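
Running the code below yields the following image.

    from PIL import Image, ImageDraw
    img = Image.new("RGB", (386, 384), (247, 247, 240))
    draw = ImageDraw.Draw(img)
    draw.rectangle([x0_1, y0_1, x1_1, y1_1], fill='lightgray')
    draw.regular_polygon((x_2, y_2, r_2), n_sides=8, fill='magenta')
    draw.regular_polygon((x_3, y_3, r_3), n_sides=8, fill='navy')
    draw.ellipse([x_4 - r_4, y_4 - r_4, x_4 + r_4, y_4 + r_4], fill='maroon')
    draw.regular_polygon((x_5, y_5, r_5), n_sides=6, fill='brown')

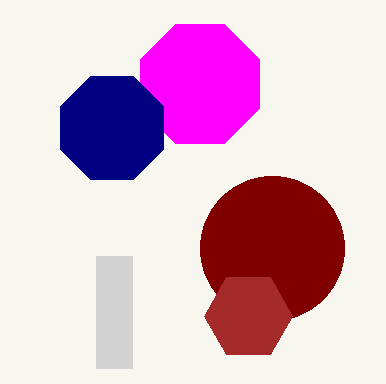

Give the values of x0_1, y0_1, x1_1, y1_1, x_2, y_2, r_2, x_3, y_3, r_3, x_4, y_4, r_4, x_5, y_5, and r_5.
x0_1 = 96; y0_1 = 256; x1_1 = 132; y1_1 = 368; x_2 = 200; y_2 = 84; r_2 = 64; x_3 = 112; y_3 = 128; r_3 = 56; x_4 = 272; y_4 = 248; r_4 = 72; x_5 = 248; y_5 = 316; r_5 = 44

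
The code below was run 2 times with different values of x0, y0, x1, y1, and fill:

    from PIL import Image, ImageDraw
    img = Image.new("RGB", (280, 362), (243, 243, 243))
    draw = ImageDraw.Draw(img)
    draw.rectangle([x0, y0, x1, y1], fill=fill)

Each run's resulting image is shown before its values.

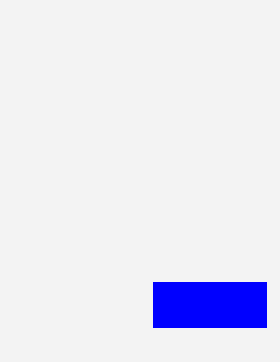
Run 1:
x0 = 153, y0 = 282, x1 = 266, y1 = 327, fill = 'blue'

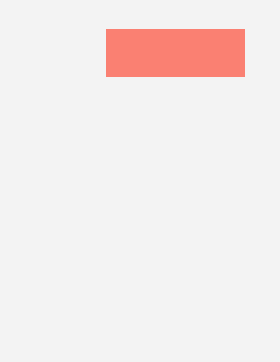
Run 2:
x0 = 106; y0 = 29; x1 = 244; y1 = 76; fill = 'salmon'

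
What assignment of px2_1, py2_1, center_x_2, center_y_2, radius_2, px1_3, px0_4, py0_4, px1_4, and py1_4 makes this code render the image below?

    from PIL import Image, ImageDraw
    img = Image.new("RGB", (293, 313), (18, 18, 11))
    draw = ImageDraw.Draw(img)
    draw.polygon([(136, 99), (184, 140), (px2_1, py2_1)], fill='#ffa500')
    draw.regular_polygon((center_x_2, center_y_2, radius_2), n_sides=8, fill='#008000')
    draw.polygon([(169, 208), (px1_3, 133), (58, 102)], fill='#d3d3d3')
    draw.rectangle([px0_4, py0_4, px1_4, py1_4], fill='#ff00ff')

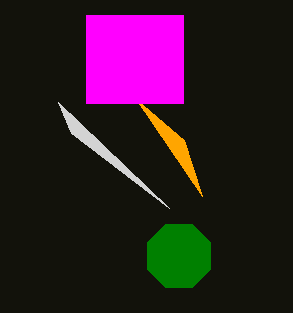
px2_1 = 202, py2_1 = 196, center_x_2 = 179, center_y_2 = 256, radius_2 = 34, px1_3 = 71, px0_4 = 86, py0_4 = 15, px1_4 = 183, py1_4 = 103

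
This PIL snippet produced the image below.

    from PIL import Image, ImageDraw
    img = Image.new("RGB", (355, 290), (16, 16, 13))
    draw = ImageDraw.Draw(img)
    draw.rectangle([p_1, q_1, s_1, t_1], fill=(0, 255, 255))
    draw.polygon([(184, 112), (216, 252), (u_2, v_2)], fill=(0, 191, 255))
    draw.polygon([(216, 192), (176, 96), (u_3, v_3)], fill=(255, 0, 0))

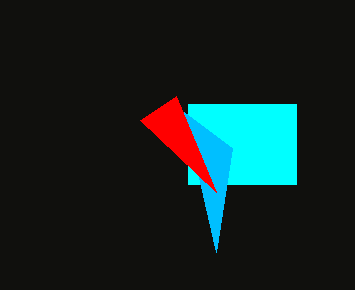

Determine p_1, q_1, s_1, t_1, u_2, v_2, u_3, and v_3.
p_1 = 188
q_1 = 104
s_1 = 296
t_1 = 184
u_2 = 232
v_2 = 148
u_3 = 140
v_3 = 120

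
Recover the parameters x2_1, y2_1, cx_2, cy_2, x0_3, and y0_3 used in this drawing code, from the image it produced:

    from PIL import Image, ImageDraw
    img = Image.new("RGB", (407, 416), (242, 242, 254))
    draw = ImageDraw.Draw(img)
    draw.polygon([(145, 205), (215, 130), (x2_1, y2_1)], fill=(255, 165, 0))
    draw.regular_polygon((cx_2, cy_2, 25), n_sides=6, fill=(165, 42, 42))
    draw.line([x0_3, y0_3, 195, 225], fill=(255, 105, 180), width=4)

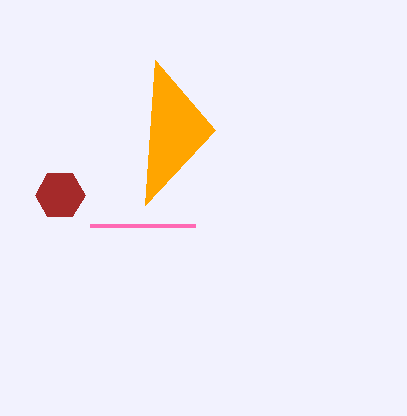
x2_1 = 155
y2_1 = 60
cx_2 = 60
cy_2 = 195
x0_3 = 90
y0_3 = 225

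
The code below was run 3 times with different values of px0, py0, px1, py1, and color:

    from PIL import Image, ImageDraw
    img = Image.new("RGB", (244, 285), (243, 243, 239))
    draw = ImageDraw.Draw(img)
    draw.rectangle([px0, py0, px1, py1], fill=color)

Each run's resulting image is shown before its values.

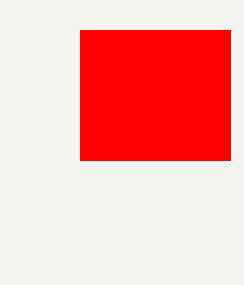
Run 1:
px0 = 80
py0 = 30
px1 = 230
py1 = 160
color = 'red'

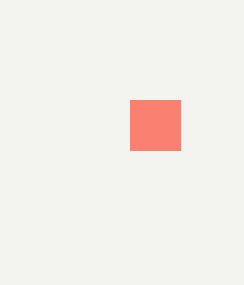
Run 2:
px0 = 130
py0 = 100
px1 = 180
py1 = 150
color = 'salmon'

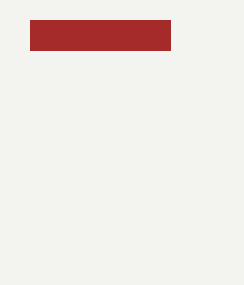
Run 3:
px0 = 30
py0 = 20
px1 = 170
py1 = 50
color = 'brown'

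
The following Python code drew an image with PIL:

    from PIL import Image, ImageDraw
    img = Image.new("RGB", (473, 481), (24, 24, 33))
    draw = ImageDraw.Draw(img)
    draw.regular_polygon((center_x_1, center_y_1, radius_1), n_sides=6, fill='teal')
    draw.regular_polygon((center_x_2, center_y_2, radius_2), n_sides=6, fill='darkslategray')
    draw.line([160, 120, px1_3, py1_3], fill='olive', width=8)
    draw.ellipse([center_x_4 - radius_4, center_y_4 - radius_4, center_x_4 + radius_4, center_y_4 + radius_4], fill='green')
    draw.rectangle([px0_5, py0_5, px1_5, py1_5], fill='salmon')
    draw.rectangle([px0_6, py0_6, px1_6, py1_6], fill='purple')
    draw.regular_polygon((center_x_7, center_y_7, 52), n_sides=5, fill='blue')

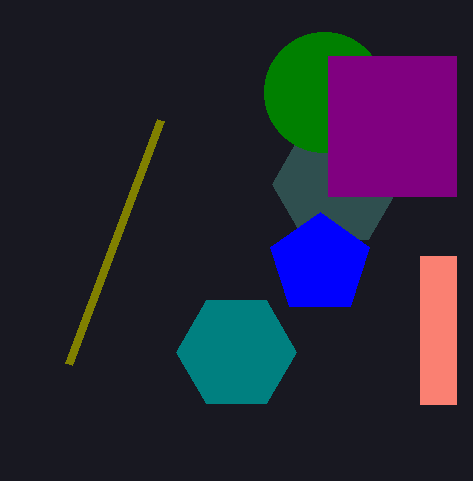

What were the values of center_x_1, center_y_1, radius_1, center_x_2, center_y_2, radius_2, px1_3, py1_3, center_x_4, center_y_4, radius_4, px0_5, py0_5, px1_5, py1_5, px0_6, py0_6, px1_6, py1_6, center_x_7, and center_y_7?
center_x_1 = 236, center_y_1 = 352, radius_1 = 60, center_x_2 = 336, center_y_2 = 184, radius_2 = 64, px1_3 = 68, py1_3 = 364, center_x_4 = 324, center_y_4 = 92, radius_4 = 60, px0_5 = 420, py0_5 = 256, px1_5 = 456, py1_5 = 404, px0_6 = 328, py0_6 = 56, px1_6 = 456, py1_6 = 196, center_x_7 = 320, center_y_7 = 264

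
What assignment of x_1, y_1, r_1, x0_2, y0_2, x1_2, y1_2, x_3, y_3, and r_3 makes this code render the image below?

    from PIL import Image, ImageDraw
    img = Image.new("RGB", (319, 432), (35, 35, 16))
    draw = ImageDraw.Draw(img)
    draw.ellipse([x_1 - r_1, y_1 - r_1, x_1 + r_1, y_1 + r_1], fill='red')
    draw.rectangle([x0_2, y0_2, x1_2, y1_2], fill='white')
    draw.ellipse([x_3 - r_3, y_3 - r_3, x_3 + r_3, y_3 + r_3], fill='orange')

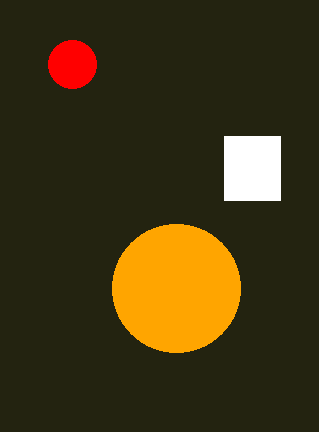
x_1 = 72, y_1 = 64, r_1 = 24, x0_2 = 224, y0_2 = 136, x1_2 = 280, y1_2 = 200, x_3 = 176, y_3 = 288, r_3 = 64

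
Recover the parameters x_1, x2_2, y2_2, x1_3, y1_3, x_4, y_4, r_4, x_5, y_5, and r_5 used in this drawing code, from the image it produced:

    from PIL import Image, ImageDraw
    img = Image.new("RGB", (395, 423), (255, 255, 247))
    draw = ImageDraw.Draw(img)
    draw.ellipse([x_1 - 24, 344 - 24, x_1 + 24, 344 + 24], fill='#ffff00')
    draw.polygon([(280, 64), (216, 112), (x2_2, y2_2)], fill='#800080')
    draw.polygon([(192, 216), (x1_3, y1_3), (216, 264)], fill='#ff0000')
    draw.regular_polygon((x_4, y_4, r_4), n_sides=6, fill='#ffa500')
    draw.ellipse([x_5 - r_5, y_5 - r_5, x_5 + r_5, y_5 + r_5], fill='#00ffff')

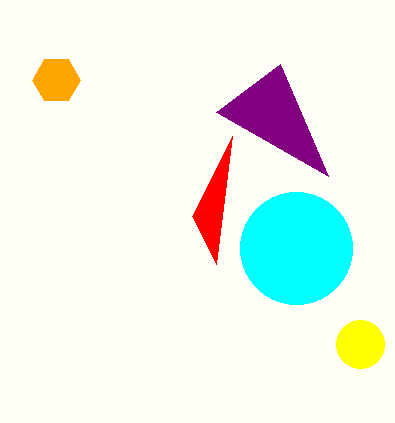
x_1 = 360
x2_2 = 328
y2_2 = 176
x1_3 = 232
y1_3 = 136
x_4 = 56
y_4 = 80
r_4 = 24
x_5 = 296
y_5 = 248
r_5 = 56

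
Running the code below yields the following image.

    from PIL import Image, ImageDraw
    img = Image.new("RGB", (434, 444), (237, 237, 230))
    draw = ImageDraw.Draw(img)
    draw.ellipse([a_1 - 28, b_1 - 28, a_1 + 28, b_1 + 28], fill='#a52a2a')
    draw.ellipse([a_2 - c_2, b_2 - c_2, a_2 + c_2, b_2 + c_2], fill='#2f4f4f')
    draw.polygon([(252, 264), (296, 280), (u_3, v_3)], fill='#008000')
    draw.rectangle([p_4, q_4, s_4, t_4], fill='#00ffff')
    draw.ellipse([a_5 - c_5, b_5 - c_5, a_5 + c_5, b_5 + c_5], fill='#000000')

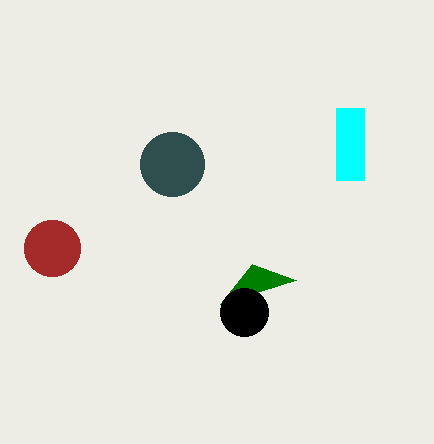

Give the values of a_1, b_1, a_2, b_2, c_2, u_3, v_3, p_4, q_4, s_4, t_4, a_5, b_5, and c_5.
a_1 = 52; b_1 = 248; a_2 = 172; b_2 = 164; c_2 = 32; u_3 = 220; v_3 = 304; p_4 = 336; q_4 = 108; s_4 = 364; t_4 = 180; a_5 = 244; b_5 = 312; c_5 = 24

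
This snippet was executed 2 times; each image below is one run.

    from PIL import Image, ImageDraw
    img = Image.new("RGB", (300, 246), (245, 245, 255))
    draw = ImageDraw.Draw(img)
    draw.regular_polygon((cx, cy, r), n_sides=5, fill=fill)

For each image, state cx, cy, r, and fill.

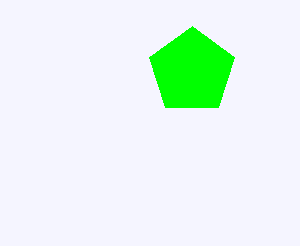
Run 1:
cx = 192
cy = 71
r = 45
fill = 'lime'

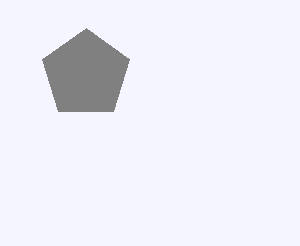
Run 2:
cx = 86
cy = 74
r = 46
fill = 'gray'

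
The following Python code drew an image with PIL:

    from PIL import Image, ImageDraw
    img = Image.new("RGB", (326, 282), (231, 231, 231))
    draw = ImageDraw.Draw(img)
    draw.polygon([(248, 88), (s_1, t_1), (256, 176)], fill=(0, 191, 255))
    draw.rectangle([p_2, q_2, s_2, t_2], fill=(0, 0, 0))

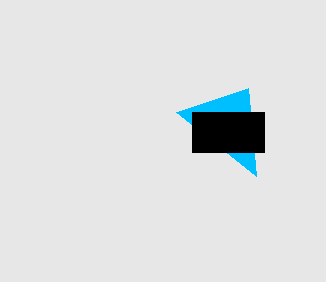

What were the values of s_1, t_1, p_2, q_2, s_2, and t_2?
s_1 = 176, t_1 = 112, p_2 = 192, q_2 = 112, s_2 = 264, t_2 = 152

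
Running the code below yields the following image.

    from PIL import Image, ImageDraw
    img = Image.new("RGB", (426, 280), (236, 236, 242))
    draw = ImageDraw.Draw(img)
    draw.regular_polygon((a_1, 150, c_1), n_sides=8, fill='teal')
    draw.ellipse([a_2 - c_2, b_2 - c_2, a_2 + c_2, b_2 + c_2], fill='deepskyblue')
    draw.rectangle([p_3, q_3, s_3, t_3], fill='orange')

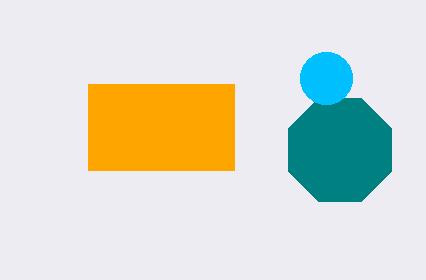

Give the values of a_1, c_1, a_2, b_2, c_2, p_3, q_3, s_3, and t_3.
a_1 = 340; c_1 = 56; a_2 = 326; b_2 = 78; c_2 = 26; p_3 = 88; q_3 = 84; s_3 = 234; t_3 = 170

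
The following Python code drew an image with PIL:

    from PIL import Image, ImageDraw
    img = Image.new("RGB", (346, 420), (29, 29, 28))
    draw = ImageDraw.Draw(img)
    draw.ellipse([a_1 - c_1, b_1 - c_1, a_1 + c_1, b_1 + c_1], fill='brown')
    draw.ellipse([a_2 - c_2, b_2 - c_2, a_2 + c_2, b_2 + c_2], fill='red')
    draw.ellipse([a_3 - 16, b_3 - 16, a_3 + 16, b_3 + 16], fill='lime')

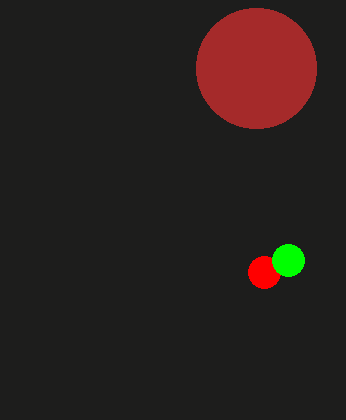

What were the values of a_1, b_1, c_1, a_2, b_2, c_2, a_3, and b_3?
a_1 = 256
b_1 = 68
c_1 = 60
a_2 = 264
b_2 = 272
c_2 = 16
a_3 = 288
b_3 = 260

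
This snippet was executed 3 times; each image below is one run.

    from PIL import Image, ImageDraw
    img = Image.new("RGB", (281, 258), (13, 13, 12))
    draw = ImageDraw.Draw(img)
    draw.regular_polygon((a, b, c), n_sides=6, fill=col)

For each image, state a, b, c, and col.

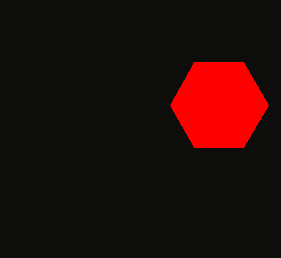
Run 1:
a = 219; b = 105; c = 49; col = 'red'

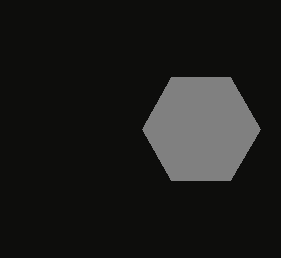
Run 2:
a = 201, b = 129, c = 59, col = 'gray'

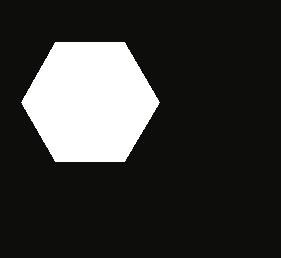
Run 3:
a = 90, b = 102, c = 69, col = 'white'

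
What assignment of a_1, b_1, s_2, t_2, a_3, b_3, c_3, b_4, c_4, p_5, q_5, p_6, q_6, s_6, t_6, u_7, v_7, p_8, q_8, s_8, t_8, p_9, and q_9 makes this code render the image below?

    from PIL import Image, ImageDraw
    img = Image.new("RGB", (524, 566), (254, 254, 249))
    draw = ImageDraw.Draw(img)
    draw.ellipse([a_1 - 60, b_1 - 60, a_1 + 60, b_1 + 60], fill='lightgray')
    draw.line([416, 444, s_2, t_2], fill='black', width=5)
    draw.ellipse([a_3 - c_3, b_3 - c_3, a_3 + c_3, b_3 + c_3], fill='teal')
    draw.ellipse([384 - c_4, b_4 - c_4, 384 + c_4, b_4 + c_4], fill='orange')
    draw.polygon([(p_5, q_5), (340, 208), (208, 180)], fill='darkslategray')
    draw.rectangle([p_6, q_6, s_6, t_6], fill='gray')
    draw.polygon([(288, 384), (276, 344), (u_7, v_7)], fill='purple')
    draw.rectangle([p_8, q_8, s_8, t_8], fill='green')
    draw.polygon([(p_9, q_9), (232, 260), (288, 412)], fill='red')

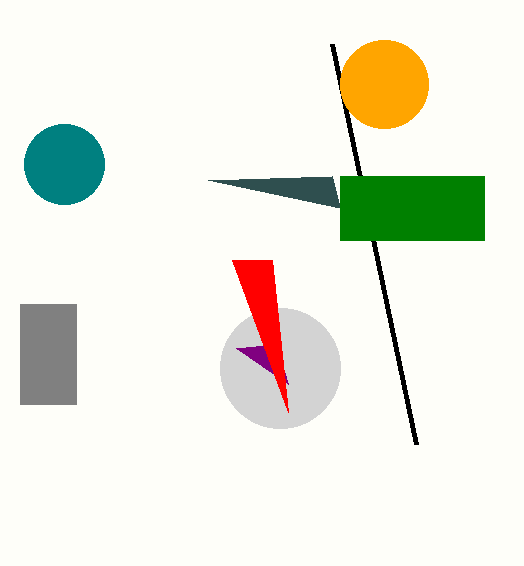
a_1 = 280
b_1 = 368
s_2 = 332
t_2 = 44
a_3 = 64
b_3 = 164
c_3 = 40
b_4 = 84
c_4 = 44
p_5 = 332
q_5 = 176
p_6 = 20
q_6 = 304
s_6 = 76
t_6 = 404
u_7 = 236
v_7 = 348
p_8 = 340
q_8 = 176
s_8 = 484
t_8 = 240
p_9 = 272
q_9 = 260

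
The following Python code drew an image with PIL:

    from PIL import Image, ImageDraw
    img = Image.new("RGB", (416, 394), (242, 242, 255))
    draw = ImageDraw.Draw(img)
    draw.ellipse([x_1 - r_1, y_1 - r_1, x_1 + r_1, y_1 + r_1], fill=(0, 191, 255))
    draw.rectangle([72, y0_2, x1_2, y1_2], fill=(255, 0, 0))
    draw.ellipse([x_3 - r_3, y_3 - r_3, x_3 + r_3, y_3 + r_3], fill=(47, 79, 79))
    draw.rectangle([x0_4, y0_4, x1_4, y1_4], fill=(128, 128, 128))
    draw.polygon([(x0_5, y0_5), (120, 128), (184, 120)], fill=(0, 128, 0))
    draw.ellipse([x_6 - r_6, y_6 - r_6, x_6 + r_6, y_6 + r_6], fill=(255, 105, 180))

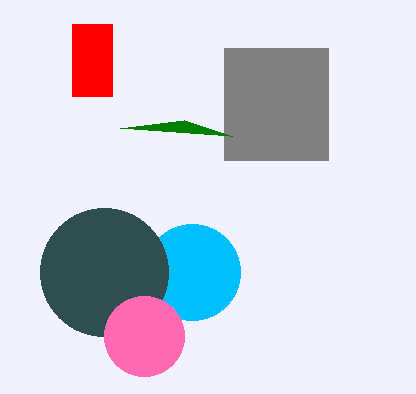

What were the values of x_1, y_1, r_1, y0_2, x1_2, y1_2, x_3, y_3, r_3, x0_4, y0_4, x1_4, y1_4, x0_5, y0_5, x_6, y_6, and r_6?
x_1 = 192, y_1 = 272, r_1 = 48, y0_2 = 24, x1_2 = 112, y1_2 = 96, x_3 = 104, y_3 = 272, r_3 = 64, x0_4 = 224, y0_4 = 48, x1_4 = 328, y1_4 = 160, x0_5 = 232, y0_5 = 136, x_6 = 144, y_6 = 336, r_6 = 40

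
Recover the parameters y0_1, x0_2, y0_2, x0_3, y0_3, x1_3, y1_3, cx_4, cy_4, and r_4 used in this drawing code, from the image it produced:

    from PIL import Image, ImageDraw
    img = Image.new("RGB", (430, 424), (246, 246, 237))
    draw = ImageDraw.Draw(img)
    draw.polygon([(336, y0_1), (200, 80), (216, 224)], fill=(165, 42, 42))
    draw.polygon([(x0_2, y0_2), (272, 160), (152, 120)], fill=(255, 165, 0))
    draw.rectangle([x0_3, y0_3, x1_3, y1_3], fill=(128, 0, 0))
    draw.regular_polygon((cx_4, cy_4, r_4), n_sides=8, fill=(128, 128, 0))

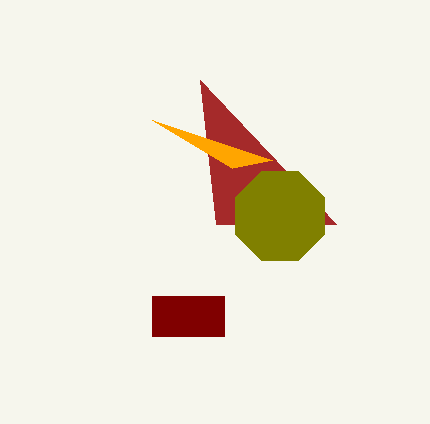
y0_1 = 224
x0_2 = 232
y0_2 = 168
x0_3 = 152
y0_3 = 296
x1_3 = 224
y1_3 = 336
cx_4 = 280
cy_4 = 216
r_4 = 48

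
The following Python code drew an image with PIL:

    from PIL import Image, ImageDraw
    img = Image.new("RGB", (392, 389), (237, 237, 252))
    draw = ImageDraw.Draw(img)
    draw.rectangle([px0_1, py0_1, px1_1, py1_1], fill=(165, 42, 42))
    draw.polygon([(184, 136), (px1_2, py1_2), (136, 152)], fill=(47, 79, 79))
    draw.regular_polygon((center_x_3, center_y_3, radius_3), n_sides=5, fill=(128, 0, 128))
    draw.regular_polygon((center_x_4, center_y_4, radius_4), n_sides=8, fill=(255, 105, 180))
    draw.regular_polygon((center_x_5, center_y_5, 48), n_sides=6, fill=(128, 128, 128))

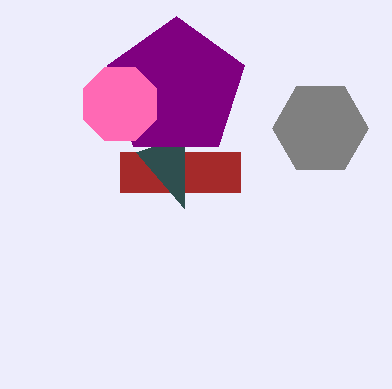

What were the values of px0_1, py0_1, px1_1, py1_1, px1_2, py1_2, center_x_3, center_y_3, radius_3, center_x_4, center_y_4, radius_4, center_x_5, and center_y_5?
px0_1 = 120, py0_1 = 152, px1_1 = 240, py1_1 = 192, px1_2 = 184, py1_2 = 208, center_x_3 = 176, center_y_3 = 88, radius_3 = 72, center_x_4 = 120, center_y_4 = 104, radius_4 = 40, center_x_5 = 320, center_y_5 = 128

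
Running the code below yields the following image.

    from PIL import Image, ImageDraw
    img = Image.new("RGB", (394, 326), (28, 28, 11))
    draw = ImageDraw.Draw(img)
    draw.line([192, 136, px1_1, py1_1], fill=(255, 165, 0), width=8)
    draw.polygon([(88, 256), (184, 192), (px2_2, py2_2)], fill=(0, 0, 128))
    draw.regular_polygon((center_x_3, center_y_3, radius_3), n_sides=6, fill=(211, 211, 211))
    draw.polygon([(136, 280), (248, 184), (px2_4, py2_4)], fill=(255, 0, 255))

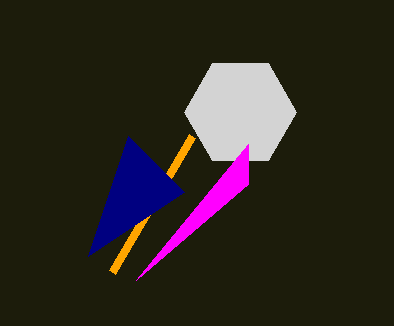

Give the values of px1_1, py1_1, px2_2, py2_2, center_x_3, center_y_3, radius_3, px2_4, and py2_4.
px1_1 = 112
py1_1 = 272
px2_2 = 128
py2_2 = 136
center_x_3 = 240
center_y_3 = 112
radius_3 = 56
px2_4 = 248
py2_4 = 144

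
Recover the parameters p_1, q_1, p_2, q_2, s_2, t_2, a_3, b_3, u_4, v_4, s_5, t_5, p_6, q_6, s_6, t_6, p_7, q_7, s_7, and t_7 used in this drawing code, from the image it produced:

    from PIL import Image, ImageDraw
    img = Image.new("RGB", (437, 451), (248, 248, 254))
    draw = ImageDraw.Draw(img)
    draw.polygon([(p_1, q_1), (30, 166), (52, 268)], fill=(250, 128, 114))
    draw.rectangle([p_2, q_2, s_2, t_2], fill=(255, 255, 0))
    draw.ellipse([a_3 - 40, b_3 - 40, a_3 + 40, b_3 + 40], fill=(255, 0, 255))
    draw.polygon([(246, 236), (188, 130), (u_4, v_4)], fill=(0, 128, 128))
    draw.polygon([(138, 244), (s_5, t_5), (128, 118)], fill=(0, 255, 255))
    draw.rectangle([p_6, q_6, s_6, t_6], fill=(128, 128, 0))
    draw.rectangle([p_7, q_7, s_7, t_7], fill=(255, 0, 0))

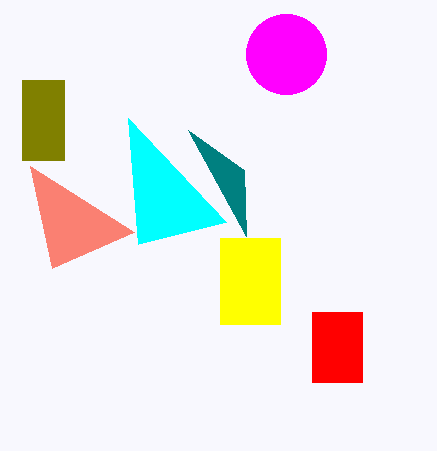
p_1 = 134; q_1 = 232; p_2 = 220; q_2 = 238; s_2 = 280; t_2 = 324; a_3 = 286; b_3 = 54; u_4 = 244; v_4 = 170; s_5 = 226; t_5 = 222; p_6 = 22; q_6 = 80; s_6 = 64; t_6 = 160; p_7 = 312; q_7 = 312; s_7 = 362; t_7 = 382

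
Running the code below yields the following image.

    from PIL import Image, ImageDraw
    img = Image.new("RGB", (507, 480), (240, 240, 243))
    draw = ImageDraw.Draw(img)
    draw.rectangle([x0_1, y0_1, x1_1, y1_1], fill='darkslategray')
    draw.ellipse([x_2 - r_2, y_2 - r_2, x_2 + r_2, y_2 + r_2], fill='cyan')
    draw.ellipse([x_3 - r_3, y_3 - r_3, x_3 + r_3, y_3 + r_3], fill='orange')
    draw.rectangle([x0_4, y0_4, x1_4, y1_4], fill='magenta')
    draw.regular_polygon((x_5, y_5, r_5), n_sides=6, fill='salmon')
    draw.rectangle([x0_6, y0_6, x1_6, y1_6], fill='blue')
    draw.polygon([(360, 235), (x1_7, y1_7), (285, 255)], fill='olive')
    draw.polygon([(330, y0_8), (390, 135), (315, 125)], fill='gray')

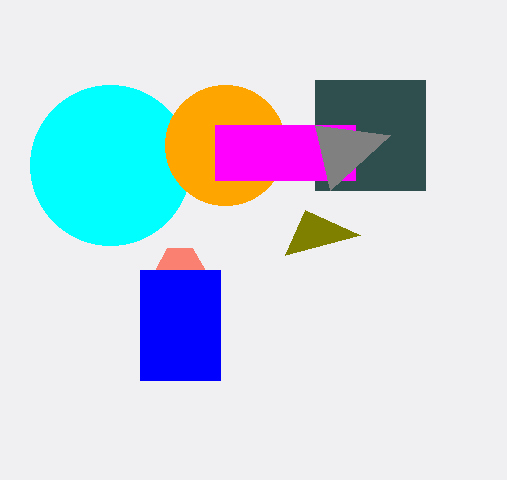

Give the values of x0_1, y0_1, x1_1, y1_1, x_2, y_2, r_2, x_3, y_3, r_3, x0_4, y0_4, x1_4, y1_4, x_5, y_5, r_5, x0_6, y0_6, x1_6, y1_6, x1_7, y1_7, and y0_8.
x0_1 = 315
y0_1 = 80
x1_1 = 425
y1_1 = 190
x_2 = 110
y_2 = 165
r_2 = 80
x_3 = 225
y_3 = 145
r_3 = 60
x0_4 = 215
y0_4 = 125
x1_4 = 355
y1_4 = 180
x_5 = 180
y_5 = 270
r_5 = 25
x0_6 = 140
y0_6 = 270
x1_6 = 220
y1_6 = 380
x1_7 = 305
y1_7 = 210
y0_8 = 190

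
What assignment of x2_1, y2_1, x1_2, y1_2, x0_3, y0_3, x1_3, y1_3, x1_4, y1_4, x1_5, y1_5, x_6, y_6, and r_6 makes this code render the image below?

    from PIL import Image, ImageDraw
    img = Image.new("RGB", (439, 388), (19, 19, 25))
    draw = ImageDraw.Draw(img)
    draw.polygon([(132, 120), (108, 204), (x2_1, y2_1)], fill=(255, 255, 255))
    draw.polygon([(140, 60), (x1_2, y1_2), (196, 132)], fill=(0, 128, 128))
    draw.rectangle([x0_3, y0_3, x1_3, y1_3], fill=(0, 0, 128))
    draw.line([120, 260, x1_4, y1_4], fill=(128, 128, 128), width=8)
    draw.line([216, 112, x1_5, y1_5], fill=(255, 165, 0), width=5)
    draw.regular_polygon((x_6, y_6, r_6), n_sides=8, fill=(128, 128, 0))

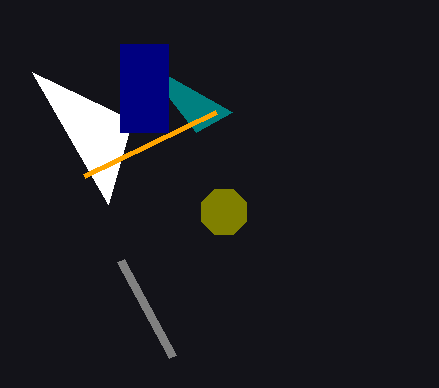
x2_1 = 32; y2_1 = 72; x1_2 = 232; y1_2 = 112; x0_3 = 120; y0_3 = 44; x1_3 = 168; y1_3 = 132; x1_4 = 172; y1_4 = 356; x1_5 = 84; y1_5 = 176; x_6 = 224; y_6 = 212; r_6 = 24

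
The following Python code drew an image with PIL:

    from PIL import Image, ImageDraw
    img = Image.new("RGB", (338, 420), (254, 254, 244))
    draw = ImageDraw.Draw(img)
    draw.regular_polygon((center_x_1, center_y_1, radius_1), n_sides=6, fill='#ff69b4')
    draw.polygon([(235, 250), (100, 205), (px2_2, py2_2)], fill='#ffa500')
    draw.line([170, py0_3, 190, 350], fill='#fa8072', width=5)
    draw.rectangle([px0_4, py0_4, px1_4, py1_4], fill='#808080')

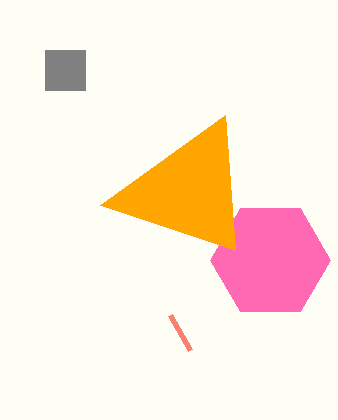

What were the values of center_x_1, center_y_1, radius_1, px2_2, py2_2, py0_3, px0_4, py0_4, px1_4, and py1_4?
center_x_1 = 270
center_y_1 = 260
radius_1 = 60
px2_2 = 225
py2_2 = 115
py0_3 = 315
px0_4 = 45
py0_4 = 50
px1_4 = 85
py1_4 = 90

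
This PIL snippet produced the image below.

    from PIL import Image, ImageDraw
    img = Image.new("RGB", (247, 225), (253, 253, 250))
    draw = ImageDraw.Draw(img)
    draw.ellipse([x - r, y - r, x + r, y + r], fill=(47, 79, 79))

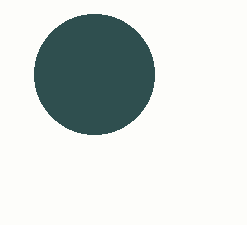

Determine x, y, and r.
x = 94; y = 74; r = 60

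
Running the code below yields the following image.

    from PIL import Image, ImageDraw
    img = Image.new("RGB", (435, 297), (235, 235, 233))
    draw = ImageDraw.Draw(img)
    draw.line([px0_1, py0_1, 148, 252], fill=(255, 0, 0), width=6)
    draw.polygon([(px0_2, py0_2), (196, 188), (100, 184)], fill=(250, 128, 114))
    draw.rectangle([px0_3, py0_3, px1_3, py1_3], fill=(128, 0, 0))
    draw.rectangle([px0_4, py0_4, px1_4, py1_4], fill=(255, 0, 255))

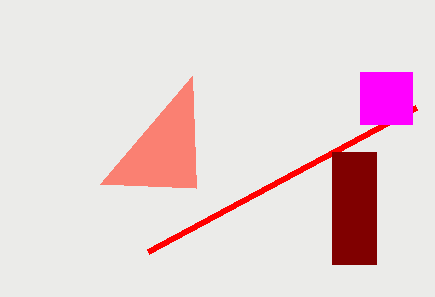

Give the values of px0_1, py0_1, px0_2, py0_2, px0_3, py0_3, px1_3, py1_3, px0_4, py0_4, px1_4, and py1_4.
px0_1 = 416
py0_1 = 108
px0_2 = 192
py0_2 = 76
px0_3 = 332
py0_3 = 152
px1_3 = 376
py1_3 = 264
px0_4 = 360
py0_4 = 72
px1_4 = 412
py1_4 = 124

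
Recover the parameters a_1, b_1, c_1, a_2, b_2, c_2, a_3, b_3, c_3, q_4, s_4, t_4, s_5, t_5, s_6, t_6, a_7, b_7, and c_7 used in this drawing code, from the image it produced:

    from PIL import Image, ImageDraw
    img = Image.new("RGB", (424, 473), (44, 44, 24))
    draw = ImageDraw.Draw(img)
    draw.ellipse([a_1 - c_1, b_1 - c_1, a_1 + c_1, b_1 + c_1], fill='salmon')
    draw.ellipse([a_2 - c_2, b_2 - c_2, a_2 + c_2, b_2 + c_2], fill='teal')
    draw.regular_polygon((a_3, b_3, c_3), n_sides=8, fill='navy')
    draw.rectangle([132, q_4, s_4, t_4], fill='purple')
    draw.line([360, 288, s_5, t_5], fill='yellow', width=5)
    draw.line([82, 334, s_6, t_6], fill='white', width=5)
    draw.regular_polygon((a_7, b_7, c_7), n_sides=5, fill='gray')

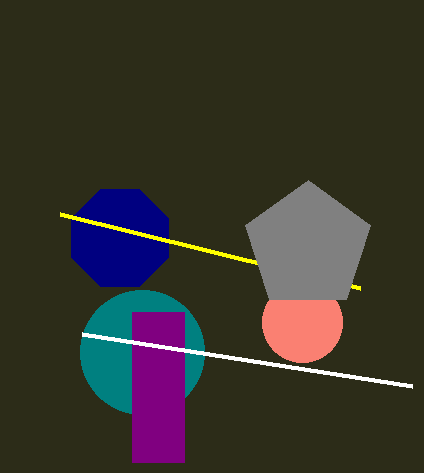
a_1 = 302
b_1 = 322
c_1 = 40
a_2 = 142
b_2 = 352
c_2 = 62
a_3 = 120
b_3 = 238
c_3 = 52
q_4 = 312
s_4 = 184
t_4 = 462
s_5 = 60
t_5 = 214
s_6 = 412
t_6 = 386
a_7 = 308
b_7 = 246
c_7 = 66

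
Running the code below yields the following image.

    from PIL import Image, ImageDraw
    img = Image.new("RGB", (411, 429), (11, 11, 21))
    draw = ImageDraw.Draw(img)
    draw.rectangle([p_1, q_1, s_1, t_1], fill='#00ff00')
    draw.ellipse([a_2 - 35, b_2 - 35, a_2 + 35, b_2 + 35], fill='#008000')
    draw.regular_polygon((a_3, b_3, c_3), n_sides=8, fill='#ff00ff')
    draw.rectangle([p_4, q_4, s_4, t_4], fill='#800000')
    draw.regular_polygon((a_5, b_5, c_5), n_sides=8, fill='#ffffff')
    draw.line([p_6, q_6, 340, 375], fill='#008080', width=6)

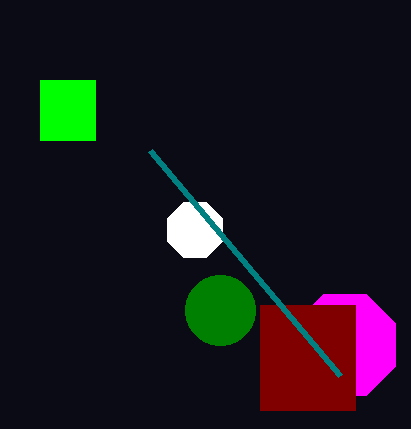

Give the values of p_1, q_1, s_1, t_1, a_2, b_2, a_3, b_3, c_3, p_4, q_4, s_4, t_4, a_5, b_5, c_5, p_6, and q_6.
p_1 = 40, q_1 = 80, s_1 = 95, t_1 = 140, a_2 = 220, b_2 = 310, a_3 = 345, b_3 = 345, c_3 = 55, p_4 = 260, q_4 = 305, s_4 = 355, t_4 = 410, a_5 = 195, b_5 = 230, c_5 = 30, p_6 = 150, q_6 = 150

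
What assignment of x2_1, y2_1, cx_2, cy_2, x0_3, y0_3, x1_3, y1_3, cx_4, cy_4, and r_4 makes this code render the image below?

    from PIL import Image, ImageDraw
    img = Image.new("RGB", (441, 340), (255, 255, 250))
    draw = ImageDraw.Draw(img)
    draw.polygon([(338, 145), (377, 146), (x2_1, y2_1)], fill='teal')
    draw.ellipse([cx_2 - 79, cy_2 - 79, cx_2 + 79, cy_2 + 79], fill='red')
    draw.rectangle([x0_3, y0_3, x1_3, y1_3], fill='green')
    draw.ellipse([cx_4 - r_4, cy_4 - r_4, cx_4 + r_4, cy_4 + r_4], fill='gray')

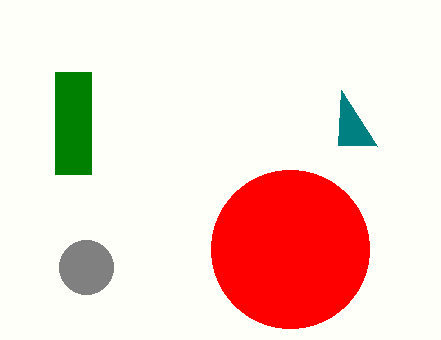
x2_1 = 341
y2_1 = 90
cx_2 = 290
cy_2 = 249
x0_3 = 55
y0_3 = 72
x1_3 = 91
y1_3 = 174
cx_4 = 86
cy_4 = 267
r_4 = 27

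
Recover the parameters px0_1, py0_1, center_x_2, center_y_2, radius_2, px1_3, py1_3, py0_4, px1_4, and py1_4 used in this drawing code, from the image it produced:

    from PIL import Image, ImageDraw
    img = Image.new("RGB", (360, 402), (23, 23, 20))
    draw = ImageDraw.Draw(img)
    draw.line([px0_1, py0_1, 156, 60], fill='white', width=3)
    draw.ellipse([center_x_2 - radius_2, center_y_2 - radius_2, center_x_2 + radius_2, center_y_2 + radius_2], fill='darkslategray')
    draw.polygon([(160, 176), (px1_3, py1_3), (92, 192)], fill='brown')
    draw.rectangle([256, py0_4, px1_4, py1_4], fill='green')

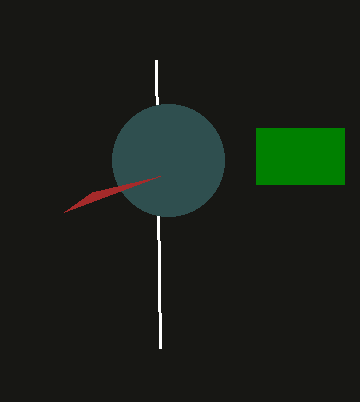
px0_1 = 160, py0_1 = 348, center_x_2 = 168, center_y_2 = 160, radius_2 = 56, px1_3 = 64, py1_3 = 212, py0_4 = 128, px1_4 = 344, py1_4 = 184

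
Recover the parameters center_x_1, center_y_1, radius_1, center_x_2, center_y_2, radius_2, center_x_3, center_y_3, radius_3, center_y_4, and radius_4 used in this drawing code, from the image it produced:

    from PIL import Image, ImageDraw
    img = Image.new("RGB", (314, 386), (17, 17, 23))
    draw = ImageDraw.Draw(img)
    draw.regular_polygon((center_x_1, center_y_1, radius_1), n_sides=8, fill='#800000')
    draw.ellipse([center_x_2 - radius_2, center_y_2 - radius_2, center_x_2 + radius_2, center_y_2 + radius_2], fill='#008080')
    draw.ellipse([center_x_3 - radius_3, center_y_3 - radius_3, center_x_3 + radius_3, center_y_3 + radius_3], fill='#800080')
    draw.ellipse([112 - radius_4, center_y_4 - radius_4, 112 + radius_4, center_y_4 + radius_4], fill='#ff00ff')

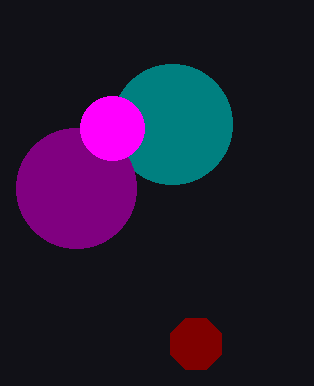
center_x_1 = 196, center_y_1 = 344, radius_1 = 28, center_x_2 = 172, center_y_2 = 124, radius_2 = 60, center_x_3 = 76, center_y_3 = 188, radius_3 = 60, center_y_4 = 128, radius_4 = 32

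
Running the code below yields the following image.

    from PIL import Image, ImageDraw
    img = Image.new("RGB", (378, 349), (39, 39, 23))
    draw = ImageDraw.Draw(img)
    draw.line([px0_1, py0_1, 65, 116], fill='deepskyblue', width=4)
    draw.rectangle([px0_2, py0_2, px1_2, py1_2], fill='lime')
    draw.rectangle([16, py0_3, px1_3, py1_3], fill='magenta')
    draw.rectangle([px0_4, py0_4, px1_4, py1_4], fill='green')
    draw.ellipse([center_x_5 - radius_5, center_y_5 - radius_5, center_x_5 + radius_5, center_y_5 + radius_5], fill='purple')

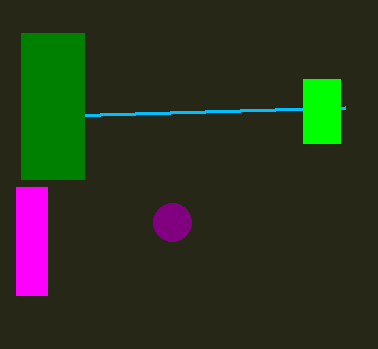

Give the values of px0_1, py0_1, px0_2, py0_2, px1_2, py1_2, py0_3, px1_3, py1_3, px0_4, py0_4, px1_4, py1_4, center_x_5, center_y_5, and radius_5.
px0_1 = 345
py0_1 = 108
px0_2 = 303
py0_2 = 79
px1_2 = 340
py1_2 = 143
py0_3 = 187
px1_3 = 47
py1_3 = 295
px0_4 = 21
py0_4 = 33
px1_4 = 84
py1_4 = 179
center_x_5 = 172
center_y_5 = 222
radius_5 = 19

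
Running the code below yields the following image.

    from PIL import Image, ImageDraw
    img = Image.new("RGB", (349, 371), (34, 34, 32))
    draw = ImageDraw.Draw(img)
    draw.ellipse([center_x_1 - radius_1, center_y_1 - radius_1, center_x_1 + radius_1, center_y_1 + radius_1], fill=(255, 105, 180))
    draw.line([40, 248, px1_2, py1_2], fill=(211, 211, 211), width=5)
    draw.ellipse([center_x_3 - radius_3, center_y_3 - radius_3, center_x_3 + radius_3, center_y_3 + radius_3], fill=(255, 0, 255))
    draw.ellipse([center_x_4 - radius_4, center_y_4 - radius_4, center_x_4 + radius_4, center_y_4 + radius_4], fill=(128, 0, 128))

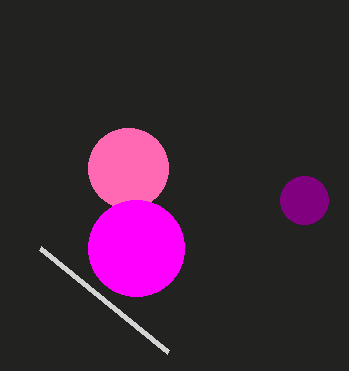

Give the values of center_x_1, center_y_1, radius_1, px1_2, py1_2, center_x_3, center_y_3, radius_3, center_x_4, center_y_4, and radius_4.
center_x_1 = 128
center_y_1 = 168
radius_1 = 40
px1_2 = 168
py1_2 = 352
center_x_3 = 136
center_y_3 = 248
radius_3 = 48
center_x_4 = 304
center_y_4 = 200
radius_4 = 24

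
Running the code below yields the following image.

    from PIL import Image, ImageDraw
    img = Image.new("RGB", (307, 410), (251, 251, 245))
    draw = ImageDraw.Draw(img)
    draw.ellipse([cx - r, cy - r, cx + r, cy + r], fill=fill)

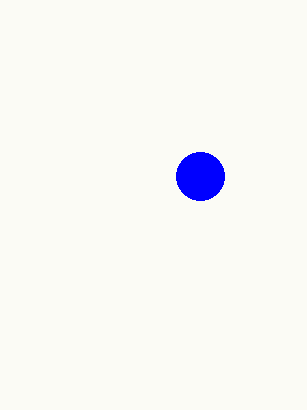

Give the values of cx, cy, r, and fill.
cx = 200, cy = 176, r = 24, fill = 'blue'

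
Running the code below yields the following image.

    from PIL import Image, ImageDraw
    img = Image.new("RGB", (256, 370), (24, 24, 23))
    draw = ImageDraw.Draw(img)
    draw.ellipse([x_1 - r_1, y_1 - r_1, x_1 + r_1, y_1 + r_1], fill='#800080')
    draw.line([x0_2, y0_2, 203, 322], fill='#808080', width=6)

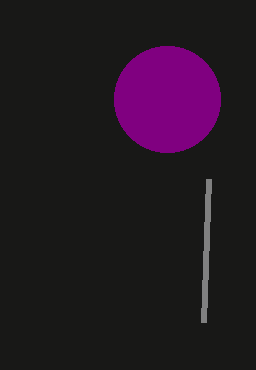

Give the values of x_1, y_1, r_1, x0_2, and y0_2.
x_1 = 167; y_1 = 99; r_1 = 53; x0_2 = 208; y0_2 = 179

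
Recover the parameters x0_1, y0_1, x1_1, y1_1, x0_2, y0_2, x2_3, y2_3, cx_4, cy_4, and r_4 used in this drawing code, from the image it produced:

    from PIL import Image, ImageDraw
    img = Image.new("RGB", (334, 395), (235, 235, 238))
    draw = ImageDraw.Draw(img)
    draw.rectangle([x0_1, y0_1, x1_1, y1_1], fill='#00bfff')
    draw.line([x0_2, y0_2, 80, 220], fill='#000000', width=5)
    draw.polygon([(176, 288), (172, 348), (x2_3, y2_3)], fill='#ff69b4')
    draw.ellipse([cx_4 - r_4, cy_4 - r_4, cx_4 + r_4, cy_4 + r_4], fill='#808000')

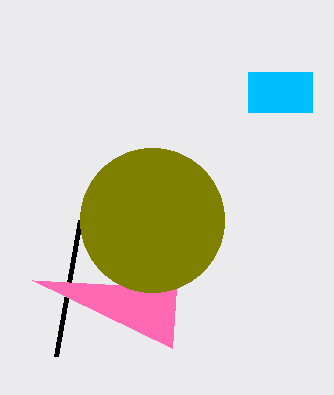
x0_1 = 248; y0_1 = 72; x1_1 = 312; y1_1 = 112; x0_2 = 56; y0_2 = 356; x2_3 = 32; y2_3 = 280; cx_4 = 152; cy_4 = 220; r_4 = 72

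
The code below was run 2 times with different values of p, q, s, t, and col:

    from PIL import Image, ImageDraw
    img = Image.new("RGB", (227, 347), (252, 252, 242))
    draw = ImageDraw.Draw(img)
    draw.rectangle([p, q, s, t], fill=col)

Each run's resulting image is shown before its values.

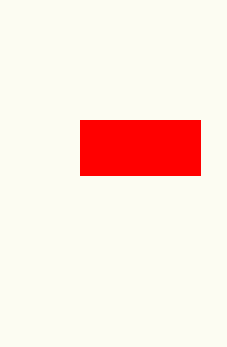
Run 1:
p = 80
q = 120
s = 200
t = 175
col = 'red'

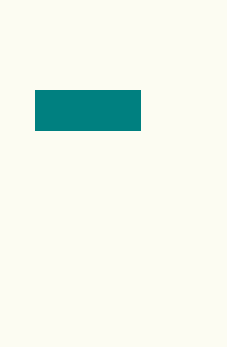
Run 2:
p = 35, q = 90, s = 140, t = 130, col = 'teal'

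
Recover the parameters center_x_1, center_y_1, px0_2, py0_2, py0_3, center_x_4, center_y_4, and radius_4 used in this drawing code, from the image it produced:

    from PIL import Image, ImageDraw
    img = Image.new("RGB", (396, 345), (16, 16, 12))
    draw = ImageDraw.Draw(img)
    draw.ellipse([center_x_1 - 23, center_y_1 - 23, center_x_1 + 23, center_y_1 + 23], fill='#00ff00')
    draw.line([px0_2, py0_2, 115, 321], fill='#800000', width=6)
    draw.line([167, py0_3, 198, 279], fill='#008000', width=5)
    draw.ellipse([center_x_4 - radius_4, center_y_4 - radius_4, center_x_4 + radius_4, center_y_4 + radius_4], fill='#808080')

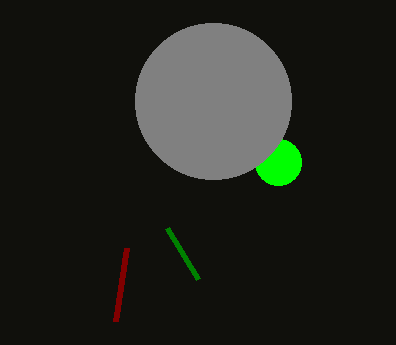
center_x_1 = 278
center_y_1 = 162
px0_2 = 126
py0_2 = 248
py0_3 = 228
center_x_4 = 213
center_y_4 = 101
radius_4 = 78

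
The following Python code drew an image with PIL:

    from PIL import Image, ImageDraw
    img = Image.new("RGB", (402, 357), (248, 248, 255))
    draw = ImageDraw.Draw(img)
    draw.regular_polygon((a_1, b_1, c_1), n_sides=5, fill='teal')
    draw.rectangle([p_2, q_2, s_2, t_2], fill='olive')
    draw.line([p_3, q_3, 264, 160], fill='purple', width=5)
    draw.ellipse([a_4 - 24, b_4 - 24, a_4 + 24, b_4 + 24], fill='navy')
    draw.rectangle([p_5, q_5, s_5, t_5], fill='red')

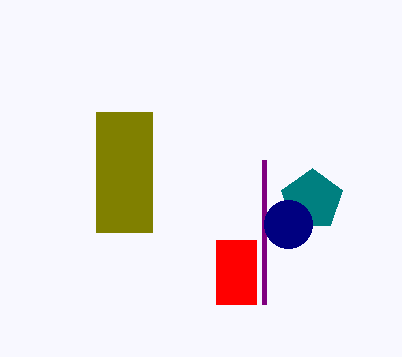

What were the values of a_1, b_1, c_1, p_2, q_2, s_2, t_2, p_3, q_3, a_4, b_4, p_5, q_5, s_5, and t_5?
a_1 = 312, b_1 = 200, c_1 = 32, p_2 = 96, q_2 = 112, s_2 = 152, t_2 = 232, p_3 = 264, q_3 = 304, a_4 = 288, b_4 = 224, p_5 = 216, q_5 = 240, s_5 = 256, t_5 = 304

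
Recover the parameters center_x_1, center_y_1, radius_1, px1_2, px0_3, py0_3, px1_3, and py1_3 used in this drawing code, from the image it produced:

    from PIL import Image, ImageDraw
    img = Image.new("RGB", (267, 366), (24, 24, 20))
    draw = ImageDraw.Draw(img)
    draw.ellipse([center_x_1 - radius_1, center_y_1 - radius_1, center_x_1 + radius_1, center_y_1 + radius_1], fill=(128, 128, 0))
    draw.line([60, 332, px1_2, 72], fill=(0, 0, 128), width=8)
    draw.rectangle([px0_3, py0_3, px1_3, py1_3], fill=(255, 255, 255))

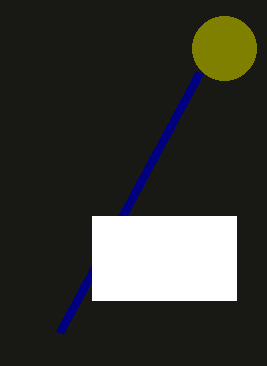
center_x_1 = 224
center_y_1 = 48
radius_1 = 32
px1_2 = 200
px0_3 = 92
py0_3 = 216
px1_3 = 236
py1_3 = 300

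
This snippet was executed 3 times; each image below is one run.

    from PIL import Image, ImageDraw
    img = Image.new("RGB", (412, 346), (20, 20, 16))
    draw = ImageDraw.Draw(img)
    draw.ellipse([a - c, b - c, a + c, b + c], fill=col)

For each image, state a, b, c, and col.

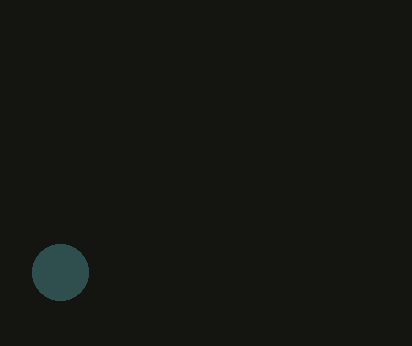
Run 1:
a = 60
b = 272
c = 28
col = 'darkslategray'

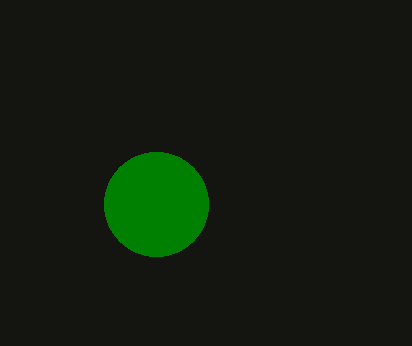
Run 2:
a = 156
b = 204
c = 52
col = 'green'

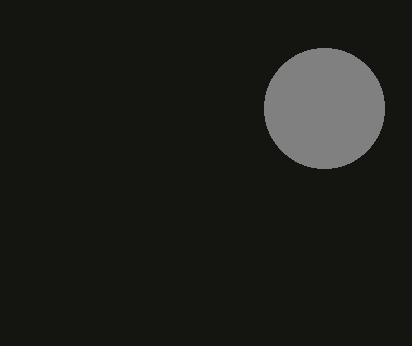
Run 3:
a = 324
b = 108
c = 60
col = 'gray'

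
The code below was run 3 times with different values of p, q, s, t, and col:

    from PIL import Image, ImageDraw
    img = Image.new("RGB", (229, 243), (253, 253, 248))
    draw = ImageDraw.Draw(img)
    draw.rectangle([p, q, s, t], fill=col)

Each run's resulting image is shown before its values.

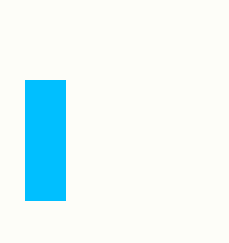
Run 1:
p = 25, q = 80, s = 65, t = 200, col = 'deepskyblue'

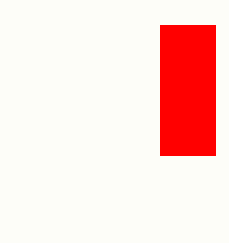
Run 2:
p = 160; q = 25; s = 215; t = 155; col = 'red'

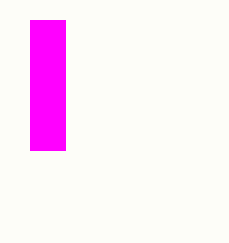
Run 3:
p = 30
q = 20
s = 65
t = 150
col = 'magenta'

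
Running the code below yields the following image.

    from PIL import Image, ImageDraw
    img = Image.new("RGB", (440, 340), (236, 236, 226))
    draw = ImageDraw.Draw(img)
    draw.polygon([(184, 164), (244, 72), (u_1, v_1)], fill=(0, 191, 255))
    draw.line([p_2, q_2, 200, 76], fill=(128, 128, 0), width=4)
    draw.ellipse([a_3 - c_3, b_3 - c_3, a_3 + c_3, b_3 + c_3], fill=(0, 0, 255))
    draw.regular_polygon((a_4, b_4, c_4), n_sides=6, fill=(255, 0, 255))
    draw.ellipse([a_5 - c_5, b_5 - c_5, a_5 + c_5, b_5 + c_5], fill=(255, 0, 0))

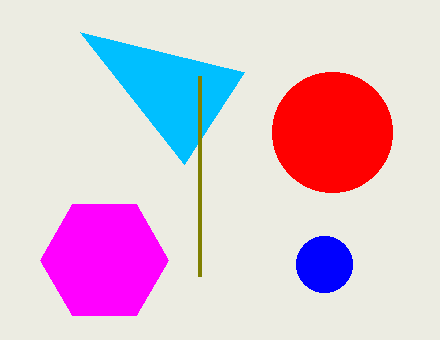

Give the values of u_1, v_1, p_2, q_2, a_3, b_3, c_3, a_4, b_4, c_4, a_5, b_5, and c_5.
u_1 = 80, v_1 = 32, p_2 = 200, q_2 = 276, a_3 = 324, b_3 = 264, c_3 = 28, a_4 = 104, b_4 = 260, c_4 = 64, a_5 = 332, b_5 = 132, c_5 = 60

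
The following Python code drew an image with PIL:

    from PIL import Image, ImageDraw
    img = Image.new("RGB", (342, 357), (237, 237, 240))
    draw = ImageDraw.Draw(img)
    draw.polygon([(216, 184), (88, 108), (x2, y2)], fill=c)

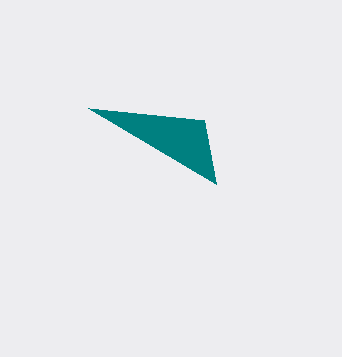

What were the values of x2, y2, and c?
x2 = 204
y2 = 120
c = 'teal'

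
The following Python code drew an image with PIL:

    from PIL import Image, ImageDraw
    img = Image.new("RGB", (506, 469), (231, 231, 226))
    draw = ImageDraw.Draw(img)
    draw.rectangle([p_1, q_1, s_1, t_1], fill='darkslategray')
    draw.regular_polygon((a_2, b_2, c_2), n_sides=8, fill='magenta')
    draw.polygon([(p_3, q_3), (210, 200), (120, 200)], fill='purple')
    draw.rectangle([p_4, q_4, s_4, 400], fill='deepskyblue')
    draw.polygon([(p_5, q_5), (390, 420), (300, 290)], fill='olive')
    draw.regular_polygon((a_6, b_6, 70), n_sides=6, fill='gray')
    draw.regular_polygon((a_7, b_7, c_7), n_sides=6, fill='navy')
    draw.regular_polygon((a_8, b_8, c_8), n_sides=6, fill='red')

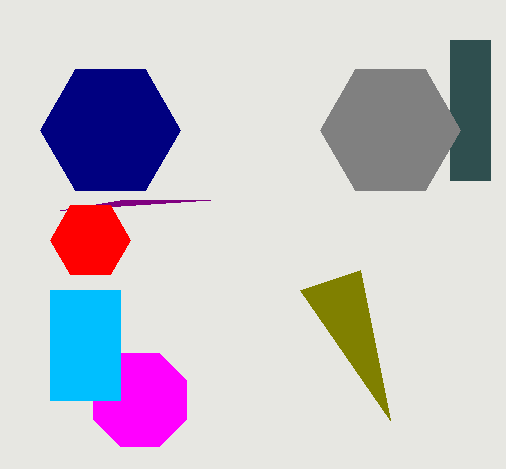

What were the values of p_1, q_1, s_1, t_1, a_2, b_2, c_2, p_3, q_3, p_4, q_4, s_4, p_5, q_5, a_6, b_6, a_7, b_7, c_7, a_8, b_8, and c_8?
p_1 = 450
q_1 = 40
s_1 = 490
t_1 = 180
a_2 = 140
b_2 = 400
c_2 = 50
p_3 = 60
q_3 = 210
p_4 = 50
q_4 = 290
s_4 = 120
p_5 = 360
q_5 = 270
a_6 = 390
b_6 = 130
a_7 = 110
b_7 = 130
c_7 = 70
a_8 = 90
b_8 = 240
c_8 = 40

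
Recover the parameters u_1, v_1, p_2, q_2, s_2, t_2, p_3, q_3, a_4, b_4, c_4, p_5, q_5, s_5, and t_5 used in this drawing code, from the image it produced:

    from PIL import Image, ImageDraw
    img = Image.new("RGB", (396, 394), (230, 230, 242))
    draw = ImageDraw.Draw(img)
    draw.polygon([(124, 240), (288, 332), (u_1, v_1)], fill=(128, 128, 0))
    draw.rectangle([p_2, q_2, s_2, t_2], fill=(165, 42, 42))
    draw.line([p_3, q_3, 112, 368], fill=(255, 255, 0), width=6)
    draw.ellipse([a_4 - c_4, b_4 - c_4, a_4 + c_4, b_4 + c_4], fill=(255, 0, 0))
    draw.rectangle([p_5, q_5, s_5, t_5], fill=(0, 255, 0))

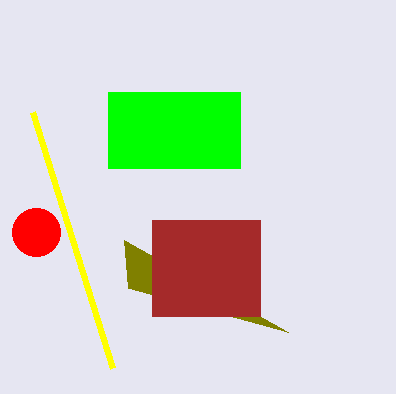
u_1 = 128
v_1 = 288
p_2 = 152
q_2 = 220
s_2 = 260
t_2 = 316
p_3 = 32
q_3 = 112
a_4 = 36
b_4 = 232
c_4 = 24
p_5 = 108
q_5 = 92
s_5 = 240
t_5 = 168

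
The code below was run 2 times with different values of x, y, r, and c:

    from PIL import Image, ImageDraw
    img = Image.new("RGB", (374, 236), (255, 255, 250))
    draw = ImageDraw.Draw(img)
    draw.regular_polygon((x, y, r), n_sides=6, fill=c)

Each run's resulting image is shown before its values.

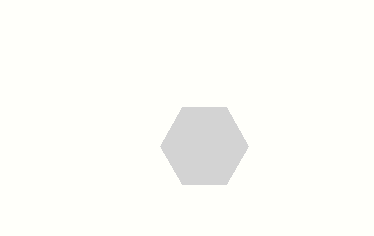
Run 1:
x = 204
y = 146
r = 44
c = 'lightgray'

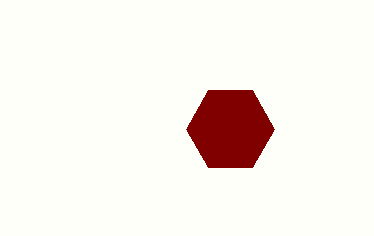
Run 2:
x = 230
y = 129
r = 44
c = 'maroon'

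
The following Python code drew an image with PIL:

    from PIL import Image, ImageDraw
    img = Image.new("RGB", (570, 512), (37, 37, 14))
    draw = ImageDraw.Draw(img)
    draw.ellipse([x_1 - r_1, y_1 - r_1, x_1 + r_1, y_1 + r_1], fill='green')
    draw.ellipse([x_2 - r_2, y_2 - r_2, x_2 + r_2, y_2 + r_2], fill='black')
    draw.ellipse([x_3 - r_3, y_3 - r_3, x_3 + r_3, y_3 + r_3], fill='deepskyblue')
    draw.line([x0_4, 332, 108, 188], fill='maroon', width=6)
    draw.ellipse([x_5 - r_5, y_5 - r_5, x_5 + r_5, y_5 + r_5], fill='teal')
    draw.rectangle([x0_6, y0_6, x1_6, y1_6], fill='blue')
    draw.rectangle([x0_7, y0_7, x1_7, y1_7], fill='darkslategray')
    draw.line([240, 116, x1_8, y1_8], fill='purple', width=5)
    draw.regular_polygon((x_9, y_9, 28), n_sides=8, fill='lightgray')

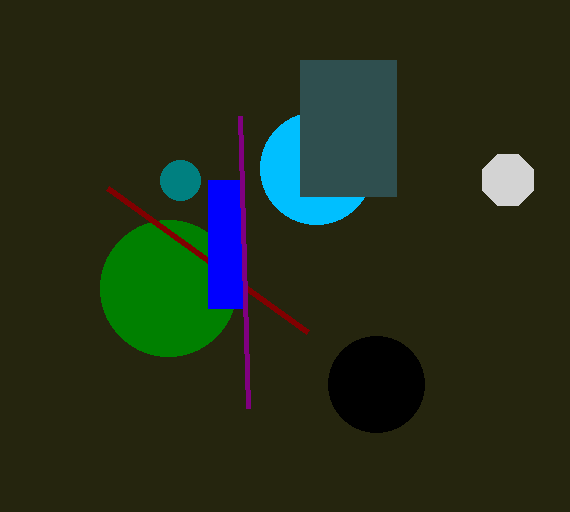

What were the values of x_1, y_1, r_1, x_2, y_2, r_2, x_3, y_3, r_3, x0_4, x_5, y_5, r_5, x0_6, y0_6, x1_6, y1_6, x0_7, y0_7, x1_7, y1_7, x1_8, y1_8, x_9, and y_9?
x_1 = 168, y_1 = 288, r_1 = 68, x_2 = 376, y_2 = 384, r_2 = 48, x_3 = 316, y_3 = 168, r_3 = 56, x0_4 = 308, x_5 = 180, y_5 = 180, r_5 = 20, x0_6 = 208, y0_6 = 180, x1_6 = 244, y1_6 = 308, x0_7 = 300, y0_7 = 60, x1_7 = 396, y1_7 = 196, x1_8 = 248, y1_8 = 408, x_9 = 508, y_9 = 180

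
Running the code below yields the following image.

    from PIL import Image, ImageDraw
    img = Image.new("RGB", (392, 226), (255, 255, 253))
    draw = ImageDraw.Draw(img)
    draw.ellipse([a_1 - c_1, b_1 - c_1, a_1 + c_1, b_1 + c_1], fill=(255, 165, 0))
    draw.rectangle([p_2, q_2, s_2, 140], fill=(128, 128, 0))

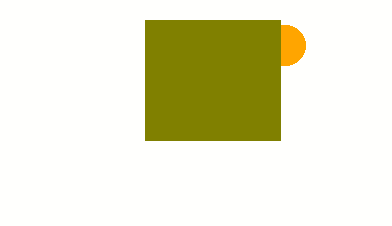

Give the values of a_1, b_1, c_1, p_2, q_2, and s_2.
a_1 = 285
b_1 = 45
c_1 = 20
p_2 = 145
q_2 = 20
s_2 = 280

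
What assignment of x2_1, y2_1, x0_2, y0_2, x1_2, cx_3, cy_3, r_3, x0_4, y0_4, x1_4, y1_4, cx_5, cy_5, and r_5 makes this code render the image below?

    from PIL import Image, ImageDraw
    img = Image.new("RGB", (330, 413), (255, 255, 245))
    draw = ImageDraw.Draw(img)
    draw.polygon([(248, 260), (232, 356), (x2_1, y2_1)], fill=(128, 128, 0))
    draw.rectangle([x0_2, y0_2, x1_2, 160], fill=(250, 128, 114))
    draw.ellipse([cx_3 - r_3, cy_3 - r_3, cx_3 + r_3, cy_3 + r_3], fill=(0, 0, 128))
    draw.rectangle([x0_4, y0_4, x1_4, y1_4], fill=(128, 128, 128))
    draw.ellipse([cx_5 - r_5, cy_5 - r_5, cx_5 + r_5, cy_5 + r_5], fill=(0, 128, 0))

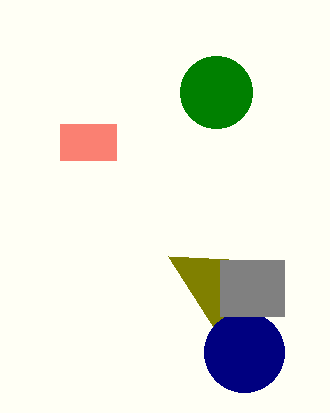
x2_1 = 168
y2_1 = 256
x0_2 = 60
y0_2 = 124
x1_2 = 116
cx_3 = 244
cy_3 = 352
r_3 = 40
x0_4 = 220
y0_4 = 260
x1_4 = 284
y1_4 = 316
cx_5 = 216
cy_5 = 92
r_5 = 36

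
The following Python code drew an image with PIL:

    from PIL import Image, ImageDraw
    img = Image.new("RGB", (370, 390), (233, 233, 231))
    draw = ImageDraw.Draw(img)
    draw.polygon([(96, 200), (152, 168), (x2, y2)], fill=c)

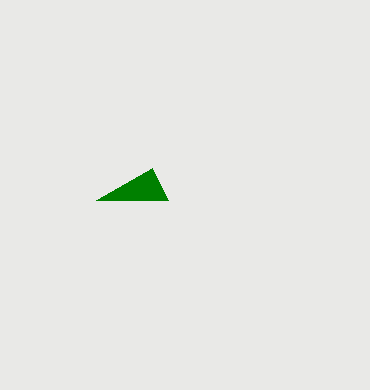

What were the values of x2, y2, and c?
x2 = 168
y2 = 200
c = 'green'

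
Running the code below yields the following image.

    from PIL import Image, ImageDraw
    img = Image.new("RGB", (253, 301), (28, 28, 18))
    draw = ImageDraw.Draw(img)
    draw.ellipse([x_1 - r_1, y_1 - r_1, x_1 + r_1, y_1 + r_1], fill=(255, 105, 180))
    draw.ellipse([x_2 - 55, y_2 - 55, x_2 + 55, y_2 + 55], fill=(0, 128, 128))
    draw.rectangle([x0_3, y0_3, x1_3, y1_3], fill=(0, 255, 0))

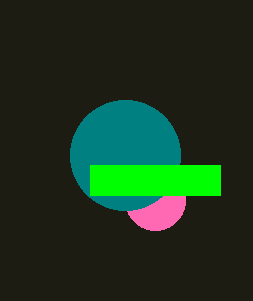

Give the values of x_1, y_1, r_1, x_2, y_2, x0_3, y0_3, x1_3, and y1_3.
x_1 = 155; y_1 = 200; r_1 = 30; x_2 = 125; y_2 = 155; x0_3 = 90; y0_3 = 165; x1_3 = 220; y1_3 = 195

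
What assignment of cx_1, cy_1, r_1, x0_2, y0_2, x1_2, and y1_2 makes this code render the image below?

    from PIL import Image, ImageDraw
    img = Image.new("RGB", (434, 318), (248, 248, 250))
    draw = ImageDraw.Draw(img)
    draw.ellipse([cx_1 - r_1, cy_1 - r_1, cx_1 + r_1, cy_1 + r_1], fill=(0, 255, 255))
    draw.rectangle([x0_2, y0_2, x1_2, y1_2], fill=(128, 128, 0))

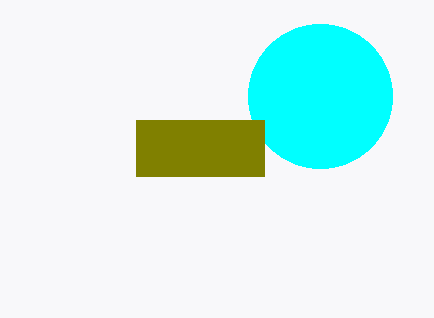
cx_1 = 320; cy_1 = 96; r_1 = 72; x0_2 = 136; y0_2 = 120; x1_2 = 264; y1_2 = 176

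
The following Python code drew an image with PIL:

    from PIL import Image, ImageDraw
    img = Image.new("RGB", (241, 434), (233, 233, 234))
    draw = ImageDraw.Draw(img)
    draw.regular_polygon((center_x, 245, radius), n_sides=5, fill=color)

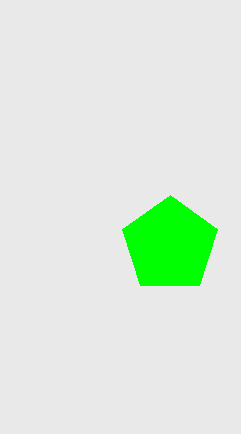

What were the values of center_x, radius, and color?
center_x = 170
radius = 50
color = 'lime'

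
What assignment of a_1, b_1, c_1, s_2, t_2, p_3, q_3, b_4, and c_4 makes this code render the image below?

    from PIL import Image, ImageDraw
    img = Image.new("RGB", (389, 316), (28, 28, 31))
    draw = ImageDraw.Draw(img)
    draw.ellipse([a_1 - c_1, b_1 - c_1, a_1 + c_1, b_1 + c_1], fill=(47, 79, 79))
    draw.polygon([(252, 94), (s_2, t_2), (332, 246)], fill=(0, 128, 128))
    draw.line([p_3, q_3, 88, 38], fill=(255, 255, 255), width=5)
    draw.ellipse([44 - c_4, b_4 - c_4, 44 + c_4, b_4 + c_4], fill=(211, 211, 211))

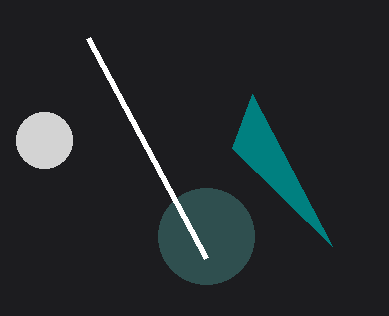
a_1 = 206
b_1 = 236
c_1 = 48
s_2 = 232
t_2 = 148
p_3 = 206
q_3 = 258
b_4 = 140
c_4 = 28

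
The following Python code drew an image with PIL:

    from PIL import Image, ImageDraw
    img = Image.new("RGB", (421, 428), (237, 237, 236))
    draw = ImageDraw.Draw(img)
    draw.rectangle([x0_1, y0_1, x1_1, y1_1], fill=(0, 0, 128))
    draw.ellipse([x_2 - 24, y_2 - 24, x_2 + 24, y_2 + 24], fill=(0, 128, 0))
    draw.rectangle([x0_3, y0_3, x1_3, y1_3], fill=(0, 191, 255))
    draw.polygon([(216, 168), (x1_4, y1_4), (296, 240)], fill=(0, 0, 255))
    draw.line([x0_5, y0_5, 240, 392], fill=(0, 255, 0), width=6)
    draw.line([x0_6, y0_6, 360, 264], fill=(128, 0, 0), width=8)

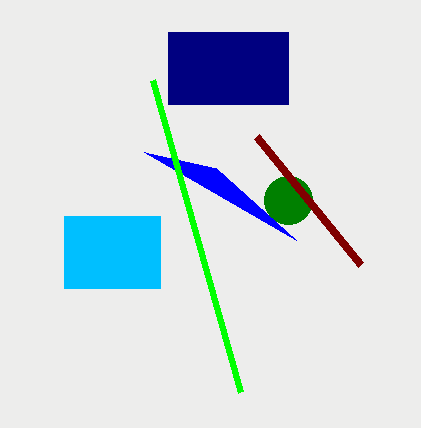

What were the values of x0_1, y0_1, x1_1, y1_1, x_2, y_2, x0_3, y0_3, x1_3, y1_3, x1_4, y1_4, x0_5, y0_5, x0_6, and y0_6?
x0_1 = 168
y0_1 = 32
x1_1 = 288
y1_1 = 104
x_2 = 288
y_2 = 200
x0_3 = 64
y0_3 = 216
x1_3 = 160
y1_3 = 288
x1_4 = 144
y1_4 = 152
x0_5 = 152
y0_5 = 80
x0_6 = 256
y0_6 = 136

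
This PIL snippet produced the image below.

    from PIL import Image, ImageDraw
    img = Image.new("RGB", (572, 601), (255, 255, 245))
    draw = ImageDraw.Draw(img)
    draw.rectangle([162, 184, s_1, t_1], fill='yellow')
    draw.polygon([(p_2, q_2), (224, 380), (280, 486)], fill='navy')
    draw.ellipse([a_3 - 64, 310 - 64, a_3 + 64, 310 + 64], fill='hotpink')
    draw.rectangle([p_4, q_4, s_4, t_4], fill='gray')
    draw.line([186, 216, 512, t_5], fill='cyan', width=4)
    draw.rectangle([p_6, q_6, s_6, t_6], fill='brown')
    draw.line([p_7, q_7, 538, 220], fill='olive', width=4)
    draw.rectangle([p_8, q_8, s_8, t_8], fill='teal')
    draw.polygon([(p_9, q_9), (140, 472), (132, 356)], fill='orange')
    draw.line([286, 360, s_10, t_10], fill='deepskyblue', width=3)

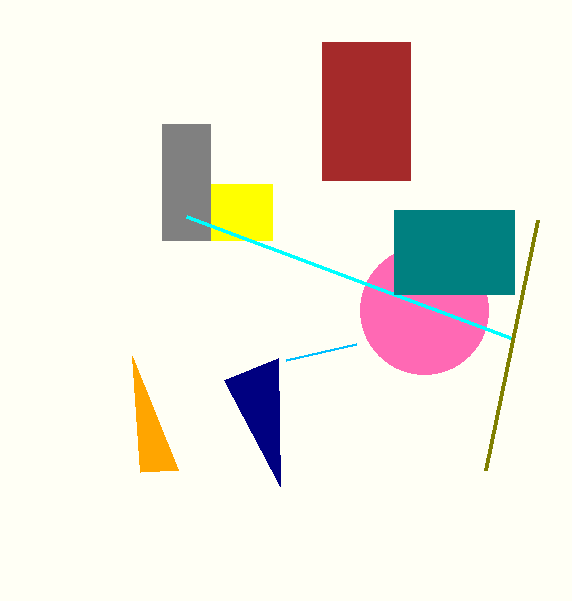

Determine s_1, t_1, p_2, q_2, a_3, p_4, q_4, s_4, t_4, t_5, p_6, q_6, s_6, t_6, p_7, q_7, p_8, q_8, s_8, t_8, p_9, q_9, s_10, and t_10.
s_1 = 272
t_1 = 240
p_2 = 278
q_2 = 358
a_3 = 424
p_4 = 162
q_4 = 124
s_4 = 210
t_4 = 240
t_5 = 338
p_6 = 322
q_6 = 42
s_6 = 410
t_6 = 180
p_7 = 486
q_7 = 470
p_8 = 394
q_8 = 210
s_8 = 514
t_8 = 294
p_9 = 178
q_9 = 470
s_10 = 356
t_10 = 344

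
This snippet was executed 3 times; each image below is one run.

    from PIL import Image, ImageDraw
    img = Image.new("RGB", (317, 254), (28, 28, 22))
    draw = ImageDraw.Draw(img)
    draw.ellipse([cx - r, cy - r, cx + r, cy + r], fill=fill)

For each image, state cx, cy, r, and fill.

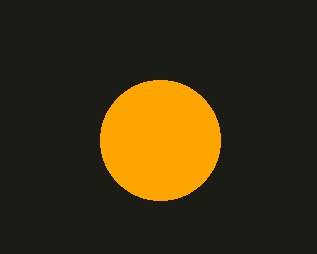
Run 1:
cx = 160, cy = 140, r = 60, fill = 'orange'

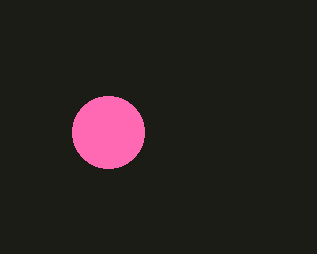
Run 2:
cx = 108; cy = 132; r = 36; fill = 'hotpink'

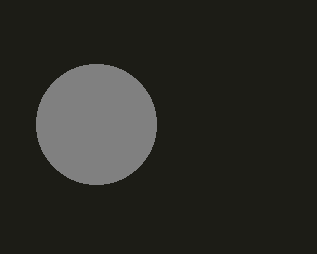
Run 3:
cx = 96
cy = 124
r = 60
fill = 'gray'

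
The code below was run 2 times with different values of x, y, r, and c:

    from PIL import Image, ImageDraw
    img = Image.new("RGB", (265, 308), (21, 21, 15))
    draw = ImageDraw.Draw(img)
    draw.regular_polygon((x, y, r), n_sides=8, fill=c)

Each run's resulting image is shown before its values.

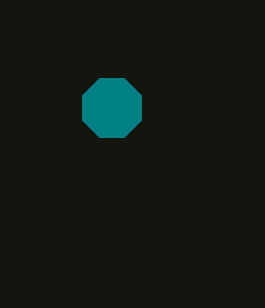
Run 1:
x = 112
y = 108
r = 32
c = 'teal'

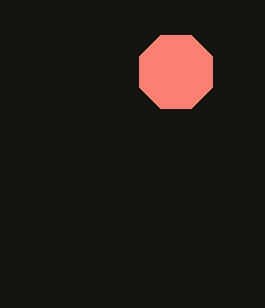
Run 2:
x = 176, y = 72, r = 40, c = 'salmon'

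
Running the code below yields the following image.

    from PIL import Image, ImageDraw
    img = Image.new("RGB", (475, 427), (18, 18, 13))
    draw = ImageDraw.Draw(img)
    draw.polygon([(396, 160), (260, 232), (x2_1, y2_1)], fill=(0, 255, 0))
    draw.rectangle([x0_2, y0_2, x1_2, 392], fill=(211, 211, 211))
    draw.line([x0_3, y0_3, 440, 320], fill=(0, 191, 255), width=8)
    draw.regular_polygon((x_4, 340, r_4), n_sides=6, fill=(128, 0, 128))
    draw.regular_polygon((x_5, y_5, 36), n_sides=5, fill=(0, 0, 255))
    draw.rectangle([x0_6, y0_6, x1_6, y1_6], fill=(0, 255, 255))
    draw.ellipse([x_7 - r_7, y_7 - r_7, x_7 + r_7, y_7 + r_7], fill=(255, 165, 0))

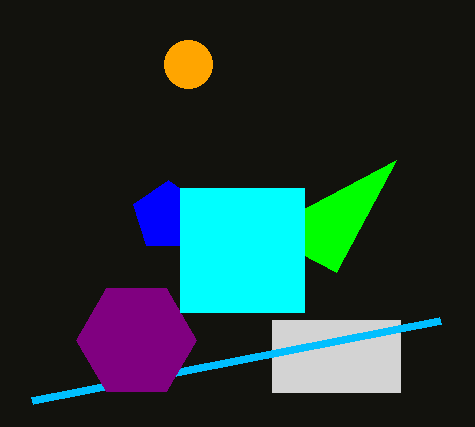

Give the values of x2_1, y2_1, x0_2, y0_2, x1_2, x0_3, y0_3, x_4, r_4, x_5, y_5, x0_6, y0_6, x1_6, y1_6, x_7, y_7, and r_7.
x2_1 = 336; y2_1 = 272; x0_2 = 272; y0_2 = 320; x1_2 = 400; x0_3 = 32; y0_3 = 400; x_4 = 136; r_4 = 60; x_5 = 168; y_5 = 216; x0_6 = 180; y0_6 = 188; x1_6 = 304; y1_6 = 312; x_7 = 188; y_7 = 64; r_7 = 24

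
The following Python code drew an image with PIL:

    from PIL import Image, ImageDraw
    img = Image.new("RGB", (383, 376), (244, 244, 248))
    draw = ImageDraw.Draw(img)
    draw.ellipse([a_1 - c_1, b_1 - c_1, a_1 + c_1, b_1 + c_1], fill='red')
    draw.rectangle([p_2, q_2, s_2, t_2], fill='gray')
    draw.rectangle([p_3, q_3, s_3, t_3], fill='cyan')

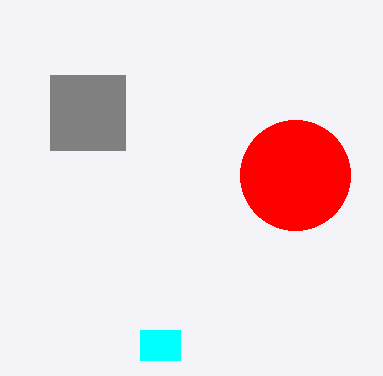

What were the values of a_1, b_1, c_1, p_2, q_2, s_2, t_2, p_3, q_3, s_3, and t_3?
a_1 = 295
b_1 = 175
c_1 = 55
p_2 = 50
q_2 = 75
s_2 = 125
t_2 = 150
p_3 = 140
q_3 = 330
s_3 = 180
t_3 = 360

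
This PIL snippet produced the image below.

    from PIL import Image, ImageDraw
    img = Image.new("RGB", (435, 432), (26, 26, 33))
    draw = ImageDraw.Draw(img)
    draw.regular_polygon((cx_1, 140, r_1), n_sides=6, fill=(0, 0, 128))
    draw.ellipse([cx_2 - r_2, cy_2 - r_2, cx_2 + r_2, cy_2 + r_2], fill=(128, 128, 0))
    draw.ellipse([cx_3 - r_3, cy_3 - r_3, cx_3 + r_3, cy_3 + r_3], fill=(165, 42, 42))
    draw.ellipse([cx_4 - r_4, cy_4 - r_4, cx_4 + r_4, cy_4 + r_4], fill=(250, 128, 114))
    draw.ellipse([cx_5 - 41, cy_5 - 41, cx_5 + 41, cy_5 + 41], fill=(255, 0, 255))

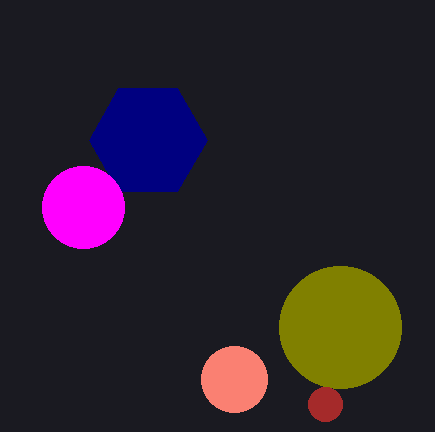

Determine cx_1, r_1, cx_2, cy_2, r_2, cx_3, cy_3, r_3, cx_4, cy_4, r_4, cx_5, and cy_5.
cx_1 = 148; r_1 = 59; cx_2 = 340; cy_2 = 327; r_2 = 61; cx_3 = 325; cy_3 = 404; r_3 = 17; cx_4 = 234; cy_4 = 379; r_4 = 33; cx_5 = 83; cy_5 = 207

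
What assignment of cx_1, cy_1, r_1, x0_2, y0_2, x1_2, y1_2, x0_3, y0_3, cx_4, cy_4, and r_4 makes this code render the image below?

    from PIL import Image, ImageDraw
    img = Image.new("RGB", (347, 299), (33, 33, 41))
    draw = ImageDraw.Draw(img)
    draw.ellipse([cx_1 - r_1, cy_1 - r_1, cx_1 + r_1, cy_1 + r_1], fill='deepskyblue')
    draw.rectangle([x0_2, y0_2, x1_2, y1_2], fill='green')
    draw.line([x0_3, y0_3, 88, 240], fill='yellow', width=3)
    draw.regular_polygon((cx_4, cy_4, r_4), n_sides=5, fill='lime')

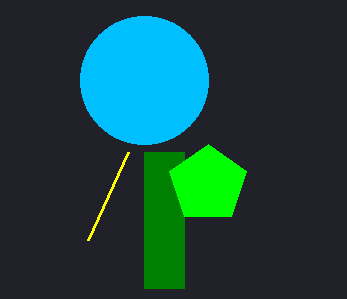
cx_1 = 144
cy_1 = 80
r_1 = 64
x0_2 = 144
y0_2 = 152
x1_2 = 184
y1_2 = 288
x0_3 = 128
y0_3 = 152
cx_4 = 208
cy_4 = 184
r_4 = 40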